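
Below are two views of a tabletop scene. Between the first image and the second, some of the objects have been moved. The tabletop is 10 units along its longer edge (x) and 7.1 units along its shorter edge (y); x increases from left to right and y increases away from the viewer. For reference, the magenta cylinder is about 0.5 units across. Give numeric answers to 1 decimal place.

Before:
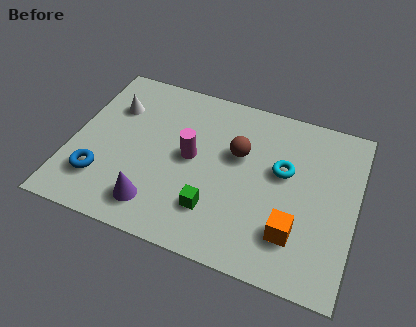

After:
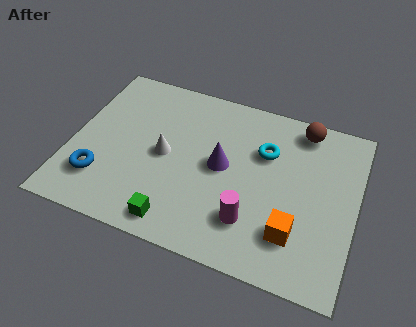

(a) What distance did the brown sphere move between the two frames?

2.8

From (5.8, 4.4) to (7.9, 6.2), the brown sphere covered √(2.1² + 1.8²) ≈ 2.8 units.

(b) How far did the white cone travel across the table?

2.5

From (1.3, 5.0) to (3.3, 3.5), the white cone covered √(2.0² + 1.5²) ≈ 2.5 units.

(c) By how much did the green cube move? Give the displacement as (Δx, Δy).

(-1.2, -0.9)

The green cube was at about (5.2, 1.8) and moved to about (4.0, 0.9).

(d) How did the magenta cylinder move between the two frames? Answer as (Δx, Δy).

(2.3, -1.9)

The magenta cylinder started near (4.2, 3.7) and ended near (6.5, 1.8).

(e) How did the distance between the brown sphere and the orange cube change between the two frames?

+1.0

The distance was about 3.4 in the first image and 4.4 in the second, so they moved 1.0 units further apart.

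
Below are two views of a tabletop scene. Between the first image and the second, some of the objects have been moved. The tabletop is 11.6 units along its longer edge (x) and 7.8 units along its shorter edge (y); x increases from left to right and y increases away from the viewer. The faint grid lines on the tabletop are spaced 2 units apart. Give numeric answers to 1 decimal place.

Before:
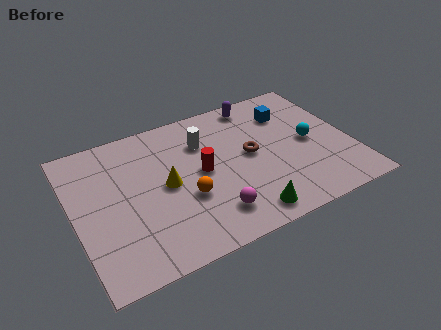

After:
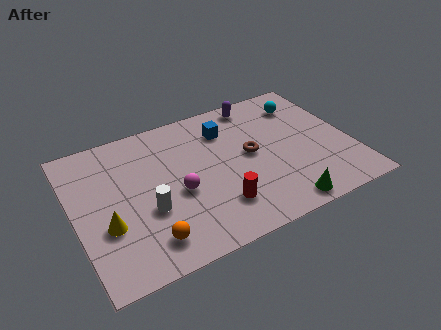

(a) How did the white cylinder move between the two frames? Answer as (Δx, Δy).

(-2.7, -2.7)

From the two frames, the white cylinder sits at roughly (5.6, 5.6) before and (2.9, 2.9) after.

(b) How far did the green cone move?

1.5

The green cone moved from about (6.7, 1.0) to (8.2, 0.8), a distance of √(1.5² + 0.2²) ≈ 1.5.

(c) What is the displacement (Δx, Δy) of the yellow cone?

(-2.6, -1.1)

The yellow cone started near (3.8, 3.9) and ended near (1.2, 2.8).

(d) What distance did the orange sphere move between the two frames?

2.3

The orange sphere moved from about (4.5, 2.9) to (2.7, 1.4), a distance of √(1.8² + 1.5²) ≈ 2.3.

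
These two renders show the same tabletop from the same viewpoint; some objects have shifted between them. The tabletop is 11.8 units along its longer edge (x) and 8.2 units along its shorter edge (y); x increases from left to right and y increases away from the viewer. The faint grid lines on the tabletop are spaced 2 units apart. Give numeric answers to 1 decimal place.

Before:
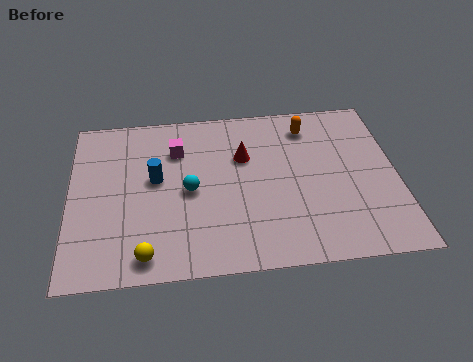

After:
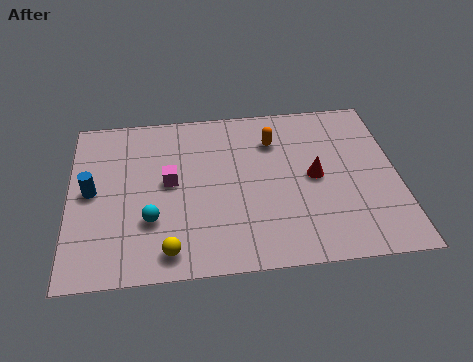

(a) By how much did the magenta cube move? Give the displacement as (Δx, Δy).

(-0.3, -1.6)

From the two frames, the magenta cube sits at roughly (3.9, 6.0) before and (3.6, 4.4) after.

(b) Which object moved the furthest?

the red cone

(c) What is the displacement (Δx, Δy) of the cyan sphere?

(-1.4, -1.3)

The cyan sphere started near (4.3, 3.9) and ended near (2.9, 2.6).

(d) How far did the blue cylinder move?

2.3

From (3.1, 4.6) to (0.8, 4.2), the blue cylinder covered √(2.3² + 0.4²) ≈ 2.3 units.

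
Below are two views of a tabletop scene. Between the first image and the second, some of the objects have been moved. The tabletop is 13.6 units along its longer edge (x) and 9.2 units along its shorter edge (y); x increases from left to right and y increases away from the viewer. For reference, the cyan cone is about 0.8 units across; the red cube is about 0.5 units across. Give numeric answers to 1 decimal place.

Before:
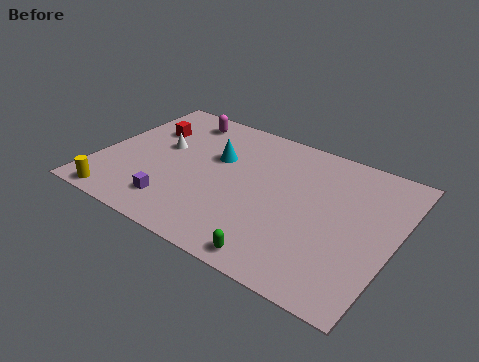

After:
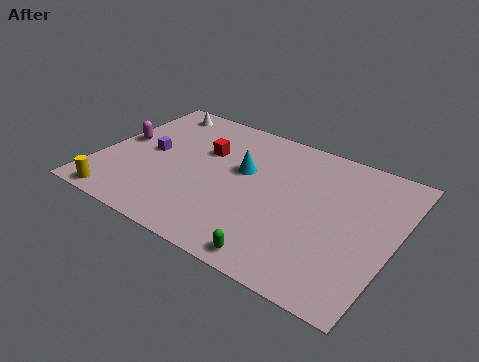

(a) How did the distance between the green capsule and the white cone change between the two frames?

+2.4

The distance was about 7.7 in the first image and 10.1 in the second, so they moved 2.4 units further apart.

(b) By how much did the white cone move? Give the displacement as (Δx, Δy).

(-0.9, 2.7)

The white cone was at about (2.7, 5.3) and moved to about (1.8, 8.0).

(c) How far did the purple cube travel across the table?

3.4

From (4.0, 1.8) to (2.2, 4.7), the purple cube covered √(1.8² + 2.9²) ≈ 3.4 units.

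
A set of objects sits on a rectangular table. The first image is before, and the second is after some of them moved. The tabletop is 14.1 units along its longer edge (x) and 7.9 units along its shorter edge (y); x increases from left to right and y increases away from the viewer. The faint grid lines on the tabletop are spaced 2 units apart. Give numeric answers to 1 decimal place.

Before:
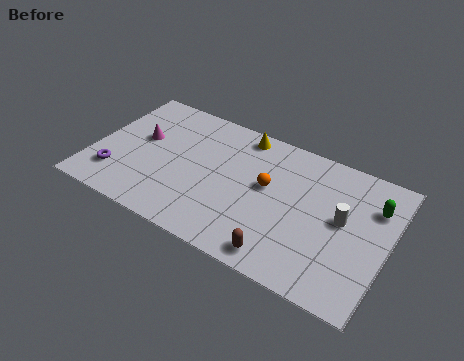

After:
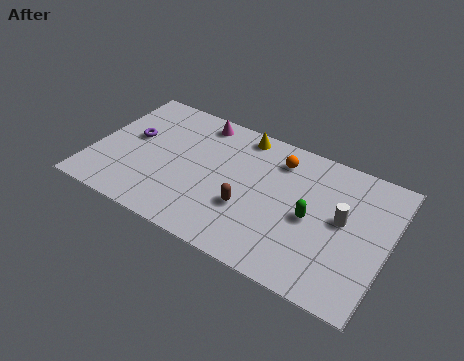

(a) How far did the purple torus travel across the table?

2.6

From (1.3, 1.9) to (1.7, 4.5), the purple torus covered √(0.4² + 2.6²) ≈ 2.6 units.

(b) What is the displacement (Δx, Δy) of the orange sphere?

(0.3, 1.8)

The orange sphere started near (8.3, 4.5) and ended near (8.6, 6.3).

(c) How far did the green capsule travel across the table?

3.4

The green capsule was near (13.2, 5.7) before and (10.5, 3.7) after, so it travelled √(2.7² + 2.0²) ≈ 3.4 units.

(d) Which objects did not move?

the white cylinder and the yellow cone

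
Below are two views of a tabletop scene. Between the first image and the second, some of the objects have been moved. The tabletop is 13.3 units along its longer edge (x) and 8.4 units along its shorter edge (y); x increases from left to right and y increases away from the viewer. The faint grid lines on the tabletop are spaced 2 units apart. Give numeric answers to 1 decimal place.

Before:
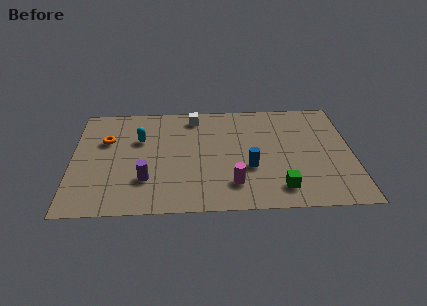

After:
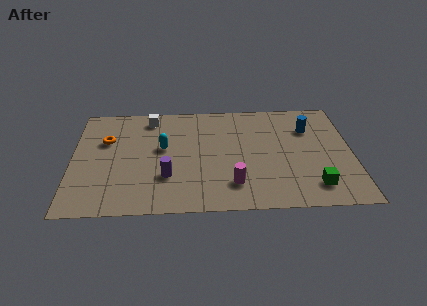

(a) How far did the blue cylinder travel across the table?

4.1

The blue cylinder moved from about (8.4, 3.1) to (11.3, 6.0), a distance of √(2.9² + 2.9²) ≈ 4.1.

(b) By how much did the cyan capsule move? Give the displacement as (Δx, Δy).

(1.1, -0.7)

The cyan capsule was at about (3.2, 5.5) and moved to about (4.3, 4.8).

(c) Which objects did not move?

the orange torus and the magenta cylinder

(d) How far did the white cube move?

2.1

The white cube was near (5.8, 7.2) before and (3.7, 7.2) after, so it travelled √(2.1² + 0.0²) ≈ 2.1 units.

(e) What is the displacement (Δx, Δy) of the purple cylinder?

(1.0, 0.2)

The purple cylinder was at about (3.5, 2.4) and moved to about (4.5, 2.6).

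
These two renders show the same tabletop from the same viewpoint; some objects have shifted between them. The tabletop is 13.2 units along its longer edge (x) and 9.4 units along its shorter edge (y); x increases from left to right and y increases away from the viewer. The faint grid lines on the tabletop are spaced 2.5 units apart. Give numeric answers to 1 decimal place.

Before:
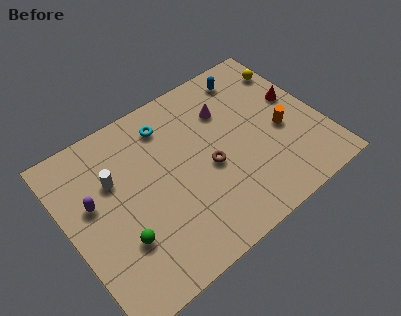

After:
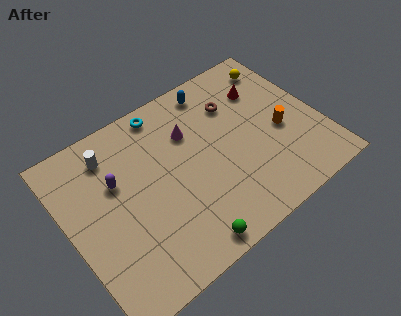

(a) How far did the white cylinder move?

1.4

From (2.6, 6.2) to (2.7, 7.6), the white cylinder covered √(0.1² + 1.4²) ≈ 1.4 units.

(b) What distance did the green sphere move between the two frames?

3.5

The green sphere moved from about (2.3, 2.9) to (5.2, 0.9), a distance of √(2.9² + 2.0²) ≈ 3.5.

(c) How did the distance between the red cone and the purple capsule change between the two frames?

-2.7

The distance was about 10.8 in the first image and 8.1 in the second, so they moved 2.7 units closer together.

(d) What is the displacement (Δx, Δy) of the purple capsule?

(1.3, 0.4)

The purple capsule was at about (1.4, 5.6) and moved to about (2.7, 6.0).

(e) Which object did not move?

the orange cylinder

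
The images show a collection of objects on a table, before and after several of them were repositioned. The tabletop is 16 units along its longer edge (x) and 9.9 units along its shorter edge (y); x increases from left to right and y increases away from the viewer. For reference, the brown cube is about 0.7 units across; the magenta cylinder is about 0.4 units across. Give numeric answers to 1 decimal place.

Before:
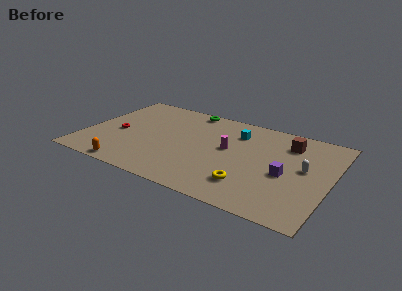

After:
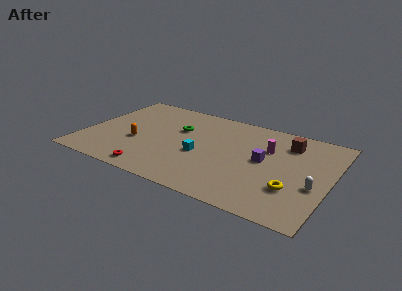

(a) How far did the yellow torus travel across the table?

2.8

From (11.1, 2.3) to (13.8, 3.0), the yellow torus covered √(2.7² + 0.7²) ≈ 2.8 units.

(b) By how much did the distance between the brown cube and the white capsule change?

+1.8

Before: roughly 2.6 units apart; after: 4.4. That's 1.8 units further apart.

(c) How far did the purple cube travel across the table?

1.7

From (13.2, 4.3) to (11.7, 5.2), the purple cube covered √(1.5² + 0.9²) ≈ 1.7 units.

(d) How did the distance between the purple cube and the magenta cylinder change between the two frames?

-2.7

They were about 4.1 units apart before and 1.4 after — 2.7 units closer together.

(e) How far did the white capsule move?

1.8

From (14.3, 5.4) to (15.1, 3.8), the white capsule covered √(0.8² + 1.6²) ≈ 1.8 units.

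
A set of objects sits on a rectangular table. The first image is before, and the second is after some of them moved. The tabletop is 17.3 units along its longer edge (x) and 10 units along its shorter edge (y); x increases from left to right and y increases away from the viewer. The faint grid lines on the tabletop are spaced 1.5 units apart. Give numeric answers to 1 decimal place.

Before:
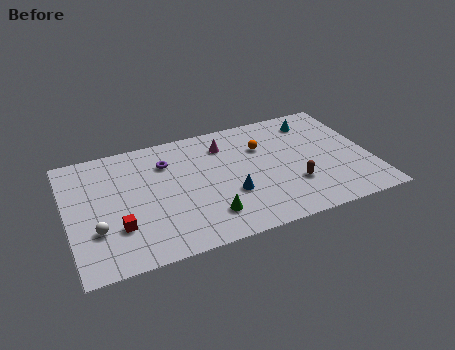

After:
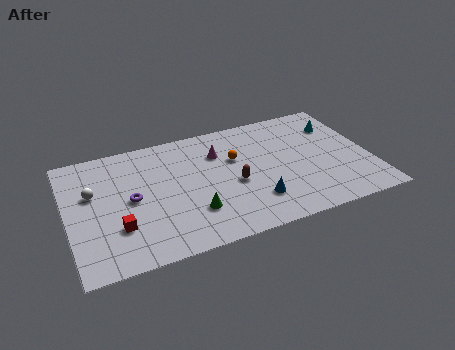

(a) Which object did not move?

the red cube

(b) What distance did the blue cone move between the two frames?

1.6

The blue cone was near (9.1, 3.5) before and (10.4, 2.5) after, so it travelled √(1.3² + 1.0²) ≈ 1.6 units.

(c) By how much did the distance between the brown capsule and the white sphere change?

-3.1

They were about 11.2 units apart before and 8.1 after — 3.1 units closer together.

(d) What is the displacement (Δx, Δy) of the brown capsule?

(-3.3, 1.2)

The brown capsule was at about (12.7, 3.1) and moved to about (9.4, 4.3).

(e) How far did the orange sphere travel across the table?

1.7

From (11.3, 6.9) to (9.7, 6.4), the orange sphere covered √(1.6² + 0.5²) ≈ 1.7 units.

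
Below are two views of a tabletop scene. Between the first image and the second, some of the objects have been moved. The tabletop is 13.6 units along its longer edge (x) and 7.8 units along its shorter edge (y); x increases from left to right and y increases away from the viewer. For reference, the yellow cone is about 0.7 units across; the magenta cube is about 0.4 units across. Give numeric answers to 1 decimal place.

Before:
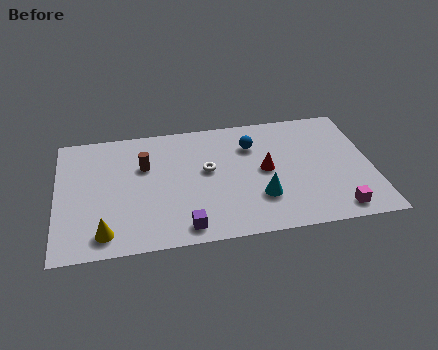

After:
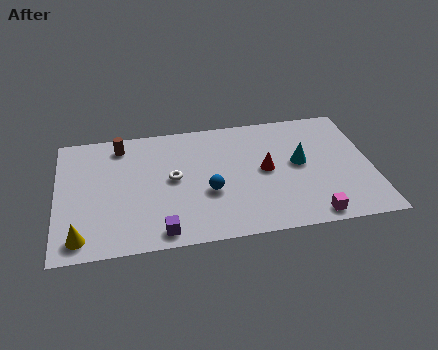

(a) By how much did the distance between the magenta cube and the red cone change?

-0.5

Before: roughly 4.2 units apart; after: 3.7. That's 0.5 units closer together.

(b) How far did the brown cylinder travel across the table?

1.8

The brown cylinder moved from about (3.8, 5.1) to (2.8, 6.6), a distance of √(1.0² + 1.5²) ≈ 1.8.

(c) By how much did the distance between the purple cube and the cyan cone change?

+3.4

The distance was about 3.5 in the first image and 6.9 in the second, so they moved 3.4 units further apart.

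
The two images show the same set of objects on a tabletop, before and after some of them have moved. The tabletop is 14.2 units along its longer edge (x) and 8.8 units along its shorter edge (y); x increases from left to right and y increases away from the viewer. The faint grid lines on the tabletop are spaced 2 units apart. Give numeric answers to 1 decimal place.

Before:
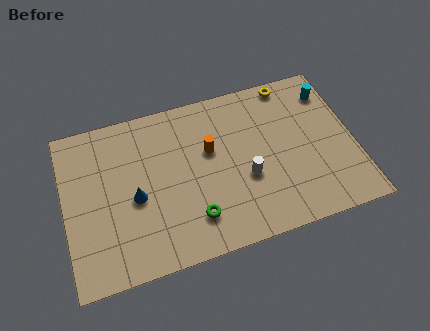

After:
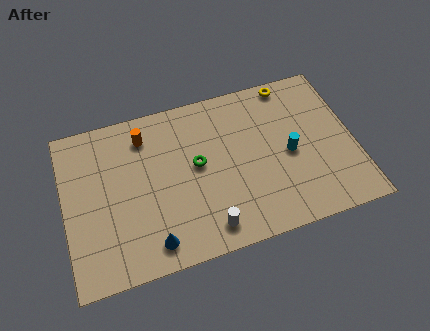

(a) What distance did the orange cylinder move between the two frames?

3.5

The orange cylinder was near (7.2, 5.4) before and (4.1, 7.1) after, so it travelled √(3.1² + 1.7²) ≈ 3.5 units.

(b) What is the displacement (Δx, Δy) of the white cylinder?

(-2.1, -2.1)

The white cylinder was at about (8.8, 3.4) and moved to about (6.7, 1.3).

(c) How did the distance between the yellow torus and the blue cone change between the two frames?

+1.0

They were about 9.0 units apart before and 10.0 after — 1.0 units further apart.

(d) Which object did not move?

the yellow torus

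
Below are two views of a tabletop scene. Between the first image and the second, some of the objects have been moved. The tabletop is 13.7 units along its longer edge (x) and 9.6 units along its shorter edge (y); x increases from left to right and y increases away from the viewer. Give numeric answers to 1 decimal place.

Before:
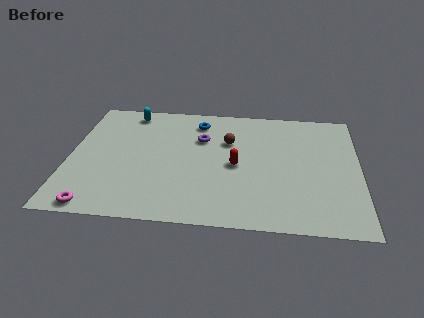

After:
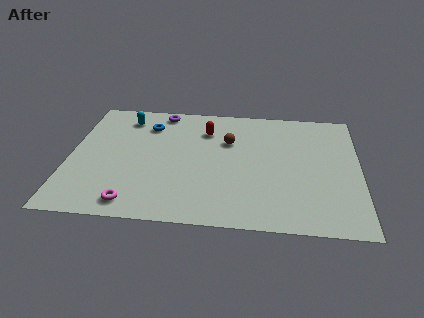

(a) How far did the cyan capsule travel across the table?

0.5

From (2.7, 8.4) to (2.5, 7.9), the cyan capsule covered √(0.2² + 0.5²) ≈ 0.5 units.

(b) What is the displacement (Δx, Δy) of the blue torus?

(-2.4, -0.5)

From the two frames, the blue torus sits at roughly (6.0, 7.9) before and (3.6, 7.4) after.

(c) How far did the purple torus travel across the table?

2.9

The purple torus was near (6.2, 6.5) before and (4.2, 8.6) after, so it travelled √(2.0² + 2.1²) ≈ 2.9 units.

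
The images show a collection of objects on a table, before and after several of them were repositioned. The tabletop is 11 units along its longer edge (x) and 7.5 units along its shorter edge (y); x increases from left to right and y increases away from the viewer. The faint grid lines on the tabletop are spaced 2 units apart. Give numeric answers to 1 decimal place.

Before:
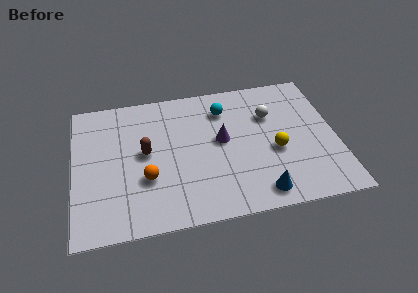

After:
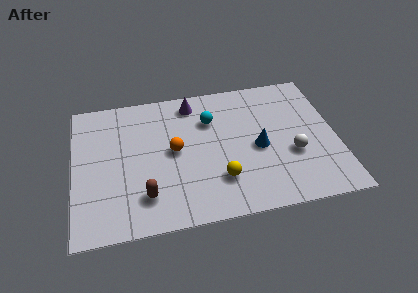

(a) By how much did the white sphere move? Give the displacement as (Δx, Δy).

(0.8, -2.3)

The white sphere was at about (8.3, 5.1) and moved to about (9.1, 2.8).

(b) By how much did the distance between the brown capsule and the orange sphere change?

+1.2

Before: roughly 1.4 units apart; after: 2.6. That's 1.2 units further apart.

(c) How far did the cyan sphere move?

0.8

From (6.4, 5.8) to (5.8, 5.3), the cyan sphere covered √(0.6² + 0.5²) ≈ 0.8 units.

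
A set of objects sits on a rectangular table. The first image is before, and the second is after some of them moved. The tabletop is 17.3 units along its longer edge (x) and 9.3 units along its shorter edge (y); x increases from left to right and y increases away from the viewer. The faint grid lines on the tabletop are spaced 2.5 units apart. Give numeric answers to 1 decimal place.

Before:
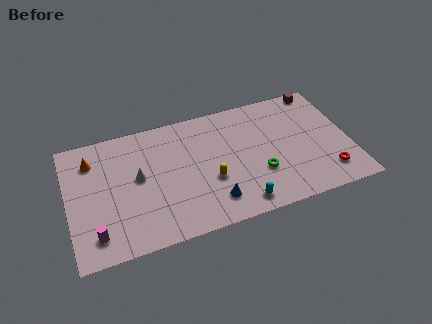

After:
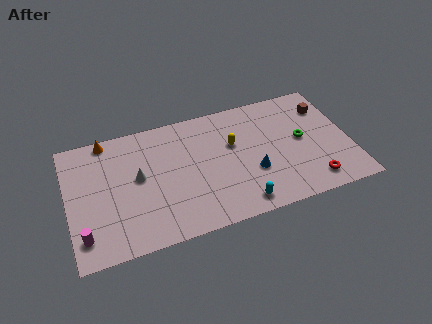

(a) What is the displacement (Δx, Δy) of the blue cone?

(2.6, 1.4)

From the two frames, the blue cone sits at roughly (8.6, 1.9) before and (11.2, 3.3) after.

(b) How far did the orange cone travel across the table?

1.6

The orange cone was near (1.6, 7.2) before and (2.6, 8.5) after, so it travelled √(1.0² + 1.3²) ≈ 1.6 units.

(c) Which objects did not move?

the cyan capsule and the white cone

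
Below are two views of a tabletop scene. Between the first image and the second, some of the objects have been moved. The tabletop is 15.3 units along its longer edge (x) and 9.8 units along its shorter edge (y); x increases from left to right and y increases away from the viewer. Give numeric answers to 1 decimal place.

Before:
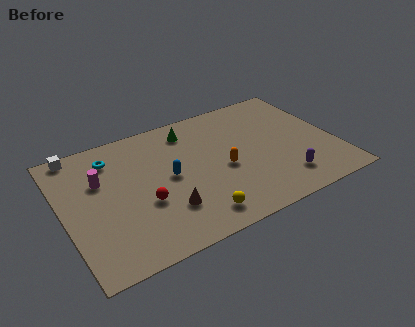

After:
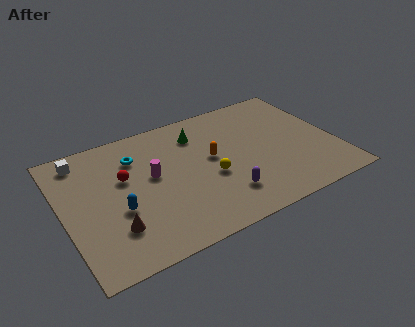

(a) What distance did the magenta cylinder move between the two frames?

2.9

From (2.2, 6.4) to (5.0, 5.5), the magenta cylinder covered √(2.8² + 0.9²) ≈ 2.9 units.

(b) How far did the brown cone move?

2.9

From (5.4, 2.7) to (2.5, 2.6), the brown cone covered √(2.9² + 0.1²) ≈ 2.9 units.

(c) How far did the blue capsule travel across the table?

3.2

The blue capsule moved from about (5.9, 5.0) to (2.9, 3.8), a distance of √(3.0² + 1.2²) ≈ 3.2.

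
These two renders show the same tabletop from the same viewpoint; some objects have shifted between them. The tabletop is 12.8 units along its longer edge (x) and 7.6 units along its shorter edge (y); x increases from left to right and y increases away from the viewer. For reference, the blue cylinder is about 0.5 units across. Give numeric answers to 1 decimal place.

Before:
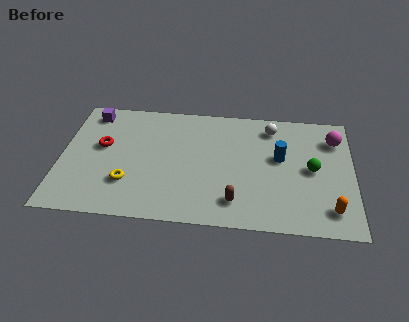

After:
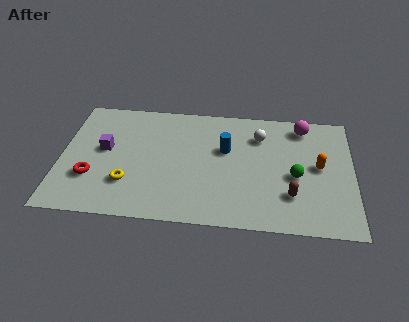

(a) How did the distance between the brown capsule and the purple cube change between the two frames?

+0.3

The distance was about 8.2 in the first image and 8.5 in the second, so they moved 0.3 units further apart.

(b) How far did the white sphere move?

0.8

The white sphere moved from about (9.2, 6.3) to (8.7, 5.7), a distance of √(0.5² + 0.6²) ≈ 0.8.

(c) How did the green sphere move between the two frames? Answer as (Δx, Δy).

(-0.7, -0.5)

From the two frames, the green sphere sits at roughly (11.0, 3.8) before and (10.3, 3.3) after.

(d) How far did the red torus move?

2.0

The red torus moved from about (1.8, 4.4) to (1.4, 2.4), a distance of √(0.4² + 2.0²) ≈ 2.0.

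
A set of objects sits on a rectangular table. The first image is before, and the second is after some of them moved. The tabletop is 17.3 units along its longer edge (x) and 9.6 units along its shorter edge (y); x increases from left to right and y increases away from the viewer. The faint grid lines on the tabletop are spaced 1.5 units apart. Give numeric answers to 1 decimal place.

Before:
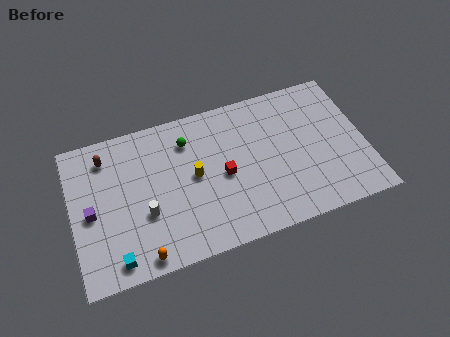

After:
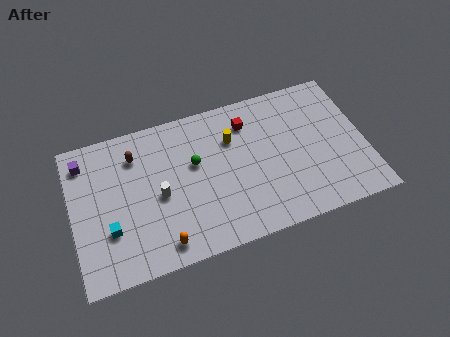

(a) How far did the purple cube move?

3.4

The purple cube was near (1.1, 4.5) before and (0.9, 7.9) after, so it travelled √(0.2² + 3.4²) ≈ 3.4 units.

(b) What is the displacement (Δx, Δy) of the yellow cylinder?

(2.4, 1.7)

From the two frames, the yellow cylinder sits at roughly (7.2, 5.0) before and (9.6, 6.7) after.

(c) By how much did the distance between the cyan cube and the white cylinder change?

+0.3

They were about 3.0 units apart before and 3.3 after — 0.3 units further apart.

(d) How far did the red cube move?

3.4

The red cube moved from about (8.9, 4.5) to (10.6, 7.5), a distance of √(1.7² + 3.0²) ≈ 3.4.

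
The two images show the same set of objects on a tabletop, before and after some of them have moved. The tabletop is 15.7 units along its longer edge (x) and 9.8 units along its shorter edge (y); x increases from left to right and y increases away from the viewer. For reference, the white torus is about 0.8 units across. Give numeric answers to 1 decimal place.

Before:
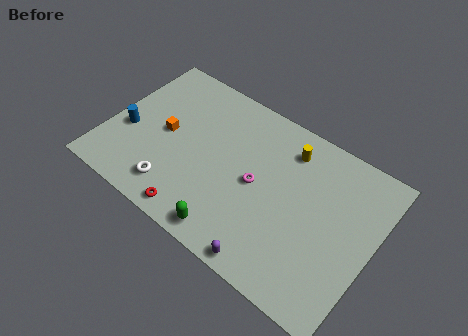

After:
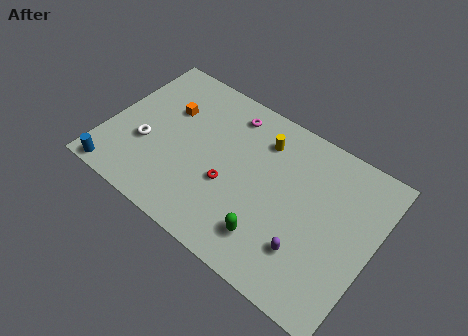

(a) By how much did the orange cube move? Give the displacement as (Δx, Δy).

(-0.1, 1.6)

The orange cube was at about (3.3, 4.9) and moved to about (3.2, 6.5).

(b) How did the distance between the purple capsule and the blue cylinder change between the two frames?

+1.4

Before: roughly 9.8 units apart; after: 11.2. That's 1.4 units further apart.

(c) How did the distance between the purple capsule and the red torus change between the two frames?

+0.5

The distance was about 4.5 in the first image and 5.0 in the second, so they moved 0.5 units further apart.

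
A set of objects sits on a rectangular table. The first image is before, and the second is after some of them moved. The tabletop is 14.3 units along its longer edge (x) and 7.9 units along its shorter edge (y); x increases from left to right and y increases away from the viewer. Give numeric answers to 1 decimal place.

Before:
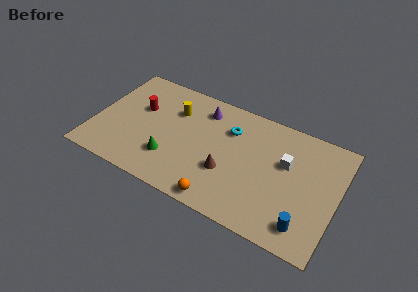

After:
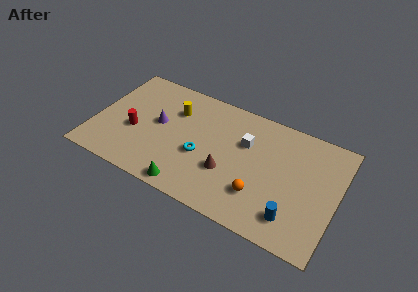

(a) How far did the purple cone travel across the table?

3.2

The purple cone was near (6.1, 6.4) before and (3.7, 4.3) after, so it travelled √(2.4² + 2.1²) ≈ 3.2 units.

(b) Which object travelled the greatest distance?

the purple cone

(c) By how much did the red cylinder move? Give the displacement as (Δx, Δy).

(-0.1, -1.7)

The red cylinder was at about (2.5, 4.9) and moved to about (2.4, 3.2).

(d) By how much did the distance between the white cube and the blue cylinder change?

+1.0

The distance was about 3.8 in the first image and 4.8 in the second, so they moved 1.0 units further apart.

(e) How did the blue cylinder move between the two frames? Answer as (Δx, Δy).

(-0.7, 0.2)

From the two frames, the blue cylinder sits at roughly (12.7, 1.4) before and (12.0, 1.6) after.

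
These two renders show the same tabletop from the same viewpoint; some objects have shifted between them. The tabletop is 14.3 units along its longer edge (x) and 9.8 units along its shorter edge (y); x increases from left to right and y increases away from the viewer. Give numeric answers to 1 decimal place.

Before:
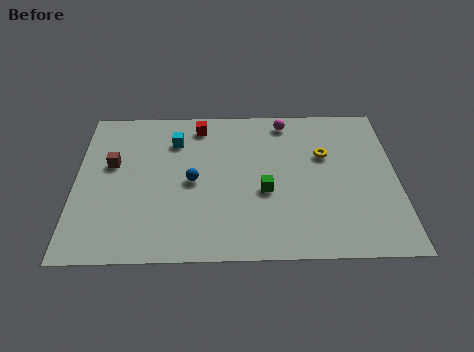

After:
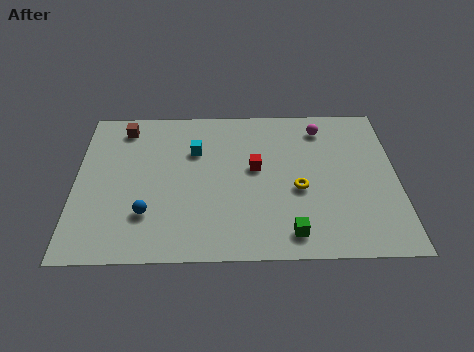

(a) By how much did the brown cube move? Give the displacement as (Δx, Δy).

(0.5, 2.4)

The brown cube was at about (1.6, 5.9) and moved to about (2.1, 8.3).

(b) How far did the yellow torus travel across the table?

2.5

The yellow torus moved from about (11.1, 6.3) to (9.9, 4.1), a distance of √(1.2² + 2.2²) ≈ 2.5.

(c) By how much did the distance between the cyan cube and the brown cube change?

+0.4

The distance was about 3.2 in the first image and 3.6 in the second, so they moved 0.4 units further apart.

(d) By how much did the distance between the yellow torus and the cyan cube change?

-1.5

They were about 6.8 units apart before and 5.3 after — 1.5 units closer together.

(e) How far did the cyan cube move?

1.1

From (4.4, 7.4) to (5.3, 6.7), the cyan cube covered √(0.9² + 0.7²) ≈ 1.1 units.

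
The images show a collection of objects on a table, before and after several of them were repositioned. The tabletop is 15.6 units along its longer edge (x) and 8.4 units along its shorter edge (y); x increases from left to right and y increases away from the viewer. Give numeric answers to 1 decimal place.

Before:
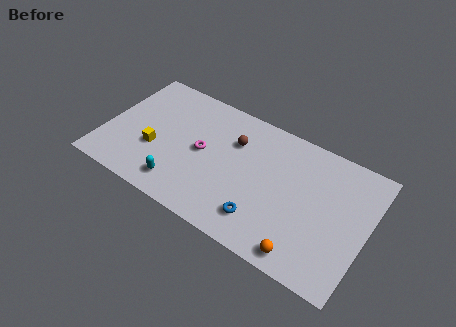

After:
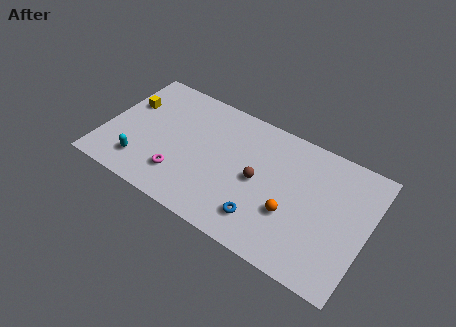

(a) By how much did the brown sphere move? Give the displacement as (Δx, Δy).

(1.7, -1.8)

From the two frames, the brown sphere sits at roughly (7.5, 5.9) before and (9.2, 4.1) after.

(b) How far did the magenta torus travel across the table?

2.4

From (5.8, 4.3) to (4.8, 2.1), the magenta torus covered √(1.0² + 2.2²) ≈ 2.4 units.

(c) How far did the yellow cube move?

3.1

From (3.1, 3.1) to (1.1, 5.5), the yellow cube covered √(2.0² + 2.4²) ≈ 3.1 units.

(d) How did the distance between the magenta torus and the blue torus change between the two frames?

+0.3

They were about 4.7 units apart before and 5.0 after — 0.3 units further apart.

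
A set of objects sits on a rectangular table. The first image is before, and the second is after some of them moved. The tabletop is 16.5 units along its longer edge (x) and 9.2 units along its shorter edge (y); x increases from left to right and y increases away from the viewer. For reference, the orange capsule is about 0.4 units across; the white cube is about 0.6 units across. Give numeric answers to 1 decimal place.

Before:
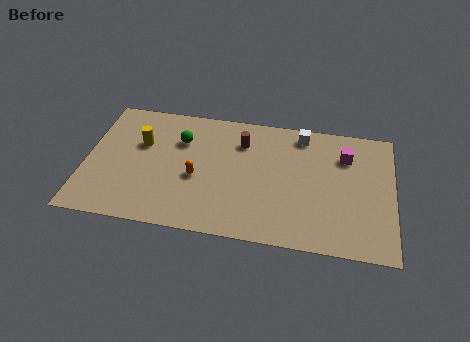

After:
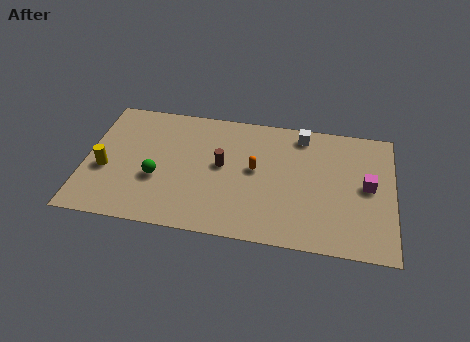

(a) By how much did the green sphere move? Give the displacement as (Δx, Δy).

(-1.1, -3.0)

The green sphere was at about (5.0, 6.5) and moved to about (3.9, 3.5).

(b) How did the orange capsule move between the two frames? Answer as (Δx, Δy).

(3.1, 1.1)

The orange capsule was at about (6.0, 3.9) and moved to about (9.1, 5.0).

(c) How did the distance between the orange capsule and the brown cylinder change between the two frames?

-2.0

Before: roughly 3.8 units apart; after: 1.8. That's 2.0 units closer together.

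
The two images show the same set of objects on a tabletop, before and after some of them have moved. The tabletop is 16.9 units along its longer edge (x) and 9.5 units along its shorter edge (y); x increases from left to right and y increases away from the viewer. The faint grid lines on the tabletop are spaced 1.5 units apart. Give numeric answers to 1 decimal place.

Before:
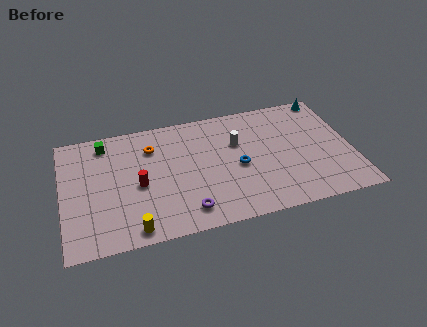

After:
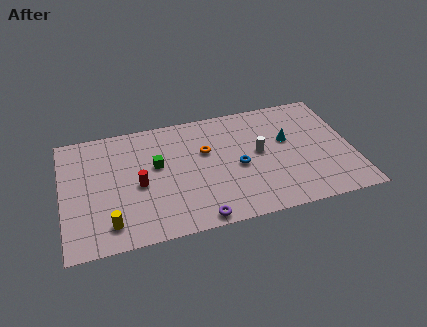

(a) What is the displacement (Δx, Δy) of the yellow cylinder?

(-1.3, 0.7)

The yellow cylinder started near (3.9, 1.0) and ended near (2.6, 1.7).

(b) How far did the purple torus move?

1.0

From (7.0, 1.6) to (7.6, 0.8), the purple torus covered √(0.6² + 0.8²) ≈ 1.0 units.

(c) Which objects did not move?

the blue torus and the red cylinder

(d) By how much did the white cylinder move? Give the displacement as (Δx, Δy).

(1.2, -1.1)

The white cylinder was at about (10.3, 6.2) and moved to about (11.5, 5.1).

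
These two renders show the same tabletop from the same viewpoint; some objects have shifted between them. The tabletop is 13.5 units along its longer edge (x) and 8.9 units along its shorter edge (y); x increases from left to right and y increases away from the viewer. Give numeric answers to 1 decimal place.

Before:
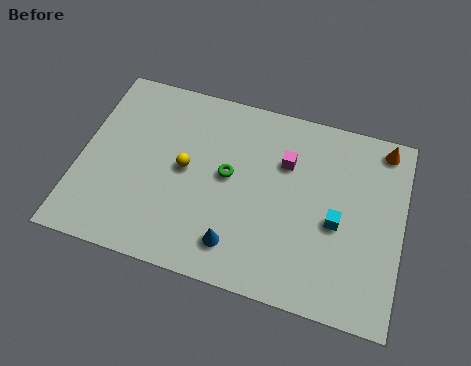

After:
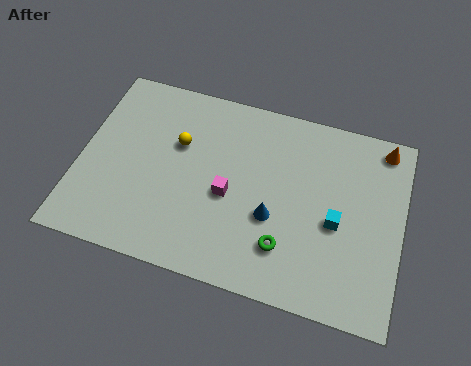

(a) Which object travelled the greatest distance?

the green torus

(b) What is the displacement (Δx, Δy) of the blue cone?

(1.4, 1.7)

From the two frames, the blue cone sits at roughly (6.8, 1.7) before and (8.2, 3.4) after.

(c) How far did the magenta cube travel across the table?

3.1

The magenta cube moved from about (8.5, 6.1) to (6.3, 3.9), a distance of √(2.2² + 2.2²) ≈ 3.1.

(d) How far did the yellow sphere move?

1.2

The yellow sphere moved from about (4.4, 4.6) to (4.0, 5.7), a distance of √(0.4² + 1.1²) ≈ 1.2.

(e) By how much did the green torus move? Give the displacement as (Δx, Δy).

(2.6, -2.6)

The green torus was at about (6.2, 4.8) and moved to about (8.8, 2.2).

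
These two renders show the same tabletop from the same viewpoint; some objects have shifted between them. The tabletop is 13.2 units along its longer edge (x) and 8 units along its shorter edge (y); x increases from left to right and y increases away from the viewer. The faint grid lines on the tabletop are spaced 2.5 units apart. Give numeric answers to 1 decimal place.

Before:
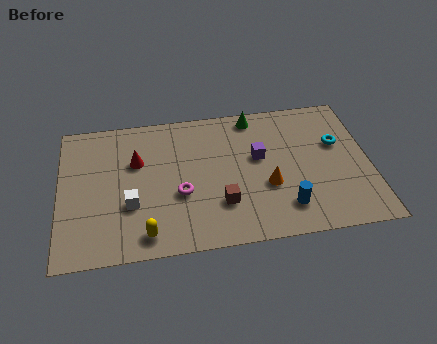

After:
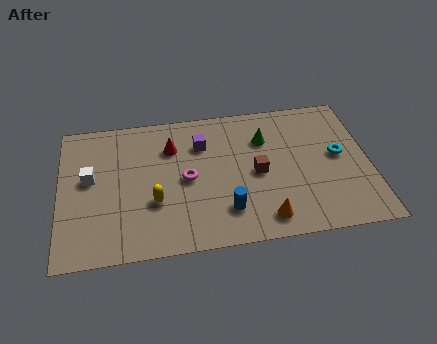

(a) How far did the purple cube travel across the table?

2.6

The purple cube was near (8.5, 4.7) before and (6.1, 5.8) after, so it travelled √(2.4² + 1.1²) ≈ 2.6 units.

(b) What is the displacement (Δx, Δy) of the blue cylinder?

(-2.5, 0.2)

The blue cylinder was at about (9.5, 1.7) and moved to about (7.0, 1.9).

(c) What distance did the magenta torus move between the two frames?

0.9

The magenta torus moved from about (5.1, 3.1) to (5.4, 3.9), a distance of √(0.3² + 0.8²) ≈ 0.9.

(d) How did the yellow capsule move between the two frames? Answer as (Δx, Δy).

(0.4, 1.7)

The yellow capsule started near (3.6, 1.1) and ended near (4.0, 2.8).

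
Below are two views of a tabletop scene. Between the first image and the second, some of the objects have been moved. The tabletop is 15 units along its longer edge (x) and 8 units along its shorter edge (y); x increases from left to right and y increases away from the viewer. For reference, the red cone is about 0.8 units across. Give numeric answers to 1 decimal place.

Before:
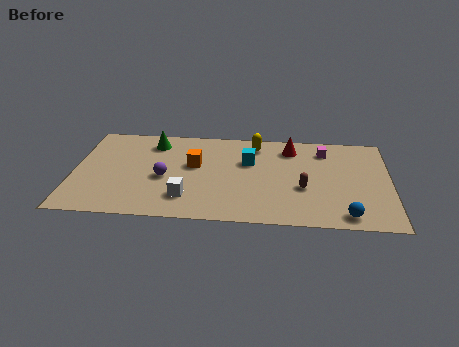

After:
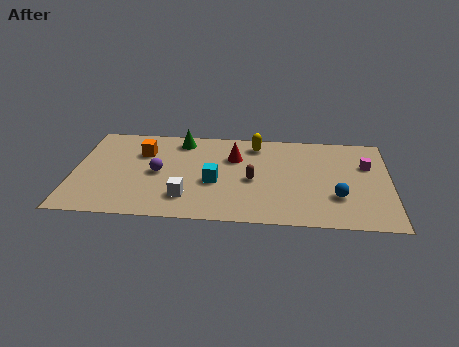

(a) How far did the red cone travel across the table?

2.9

The red cone moved from about (10.3, 6.5) to (7.6, 5.5), a distance of √(2.7² + 1.0²) ≈ 2.9.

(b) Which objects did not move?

the yellow capsule and the white cube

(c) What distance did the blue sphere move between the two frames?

1.6

From (12.9, 1.0) to (12.5, 2.5), the blue sphere covered √(0.4² + 1.5²) ≈ 1.6 units.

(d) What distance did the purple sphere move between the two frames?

0.5

The purple sphere was near (4.3, 3.5) before and (4.0, 3.9) after, so it travelled √(0.3² + 0.4²) ≈ 0.5 units.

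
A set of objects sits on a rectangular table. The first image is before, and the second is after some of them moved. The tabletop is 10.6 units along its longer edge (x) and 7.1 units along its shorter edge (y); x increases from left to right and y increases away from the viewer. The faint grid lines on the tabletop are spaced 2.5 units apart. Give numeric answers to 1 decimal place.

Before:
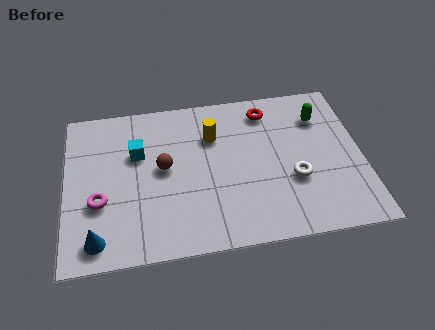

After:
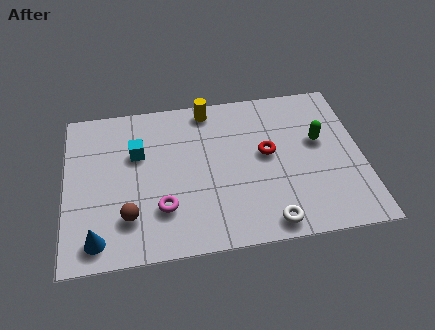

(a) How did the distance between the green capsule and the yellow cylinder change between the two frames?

+0.5

Before: roughly 3.9 units apart; after: 4.4. That's 0.5 units further apart.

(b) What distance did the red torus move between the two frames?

2.0

From (7.3, 5.9) to (7.2, 3.9), the red torus covered √(0.1² + 2.0²) ≈ 2.0 units.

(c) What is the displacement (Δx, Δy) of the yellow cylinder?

(-0.1, 1.3)

The yellow cylinder was at about (5.3, 5.0) and moved to about (5.2, 6.3).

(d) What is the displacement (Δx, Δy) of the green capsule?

(-0.1, -1.1)

From the two frames, the green capsule sits at roughly (9.2, 5.3) before and (9.1, 4.2) after.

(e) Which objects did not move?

the cyan cube and the blue cone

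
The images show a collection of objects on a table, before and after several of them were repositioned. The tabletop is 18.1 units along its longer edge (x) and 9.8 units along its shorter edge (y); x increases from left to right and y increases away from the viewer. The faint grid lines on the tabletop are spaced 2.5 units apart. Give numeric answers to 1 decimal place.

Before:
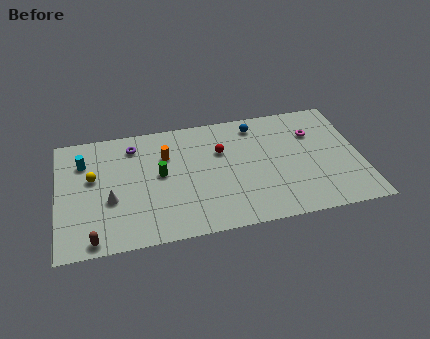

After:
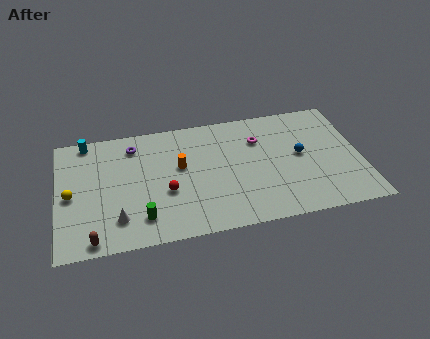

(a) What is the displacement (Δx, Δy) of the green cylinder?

(-1.2, -3.3)

From the two frames, the green cylinder sits at roughly (6.1, 5.3) before and (4.9, 2.0) after.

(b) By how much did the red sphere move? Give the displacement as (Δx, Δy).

(-3.4, -2.7)

From the two frames, the red sphere sits at roughly (9.8, 6.5) before and (6.4, 3.8) after.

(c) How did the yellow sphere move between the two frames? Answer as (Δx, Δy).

(-1.3, -1.2)

The yellow sphere started near (2.1, 5.8) and ended near (0.8, 4.6).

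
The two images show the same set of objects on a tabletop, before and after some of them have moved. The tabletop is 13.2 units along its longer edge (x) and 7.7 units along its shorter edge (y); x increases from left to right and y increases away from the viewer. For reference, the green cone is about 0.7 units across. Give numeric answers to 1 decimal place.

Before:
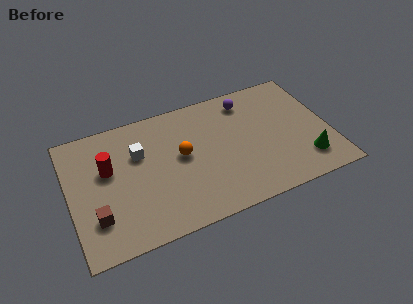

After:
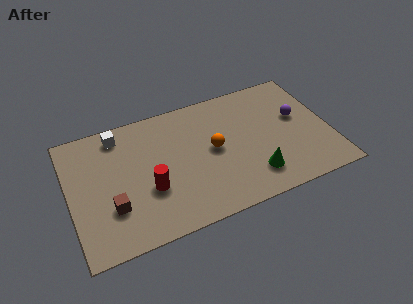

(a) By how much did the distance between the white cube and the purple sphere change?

+3.4

Before: roughly 5.8 units apart; after: 9.2. That's 3.4 units further apart.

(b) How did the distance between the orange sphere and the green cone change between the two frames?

-3.7

They were about 6.6 units apart before and 2.9 after — 3.7 units closer together.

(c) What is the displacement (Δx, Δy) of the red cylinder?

(1.9, -1.9)

The red cylinder was at about (2.0, 4.7) and moved to about (3.9, 2.8).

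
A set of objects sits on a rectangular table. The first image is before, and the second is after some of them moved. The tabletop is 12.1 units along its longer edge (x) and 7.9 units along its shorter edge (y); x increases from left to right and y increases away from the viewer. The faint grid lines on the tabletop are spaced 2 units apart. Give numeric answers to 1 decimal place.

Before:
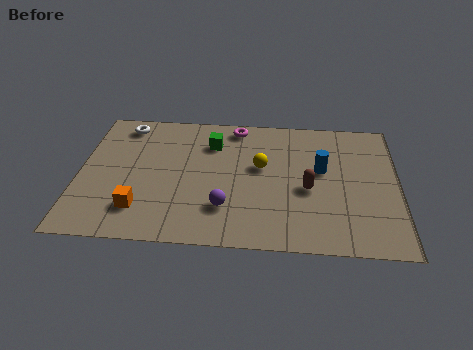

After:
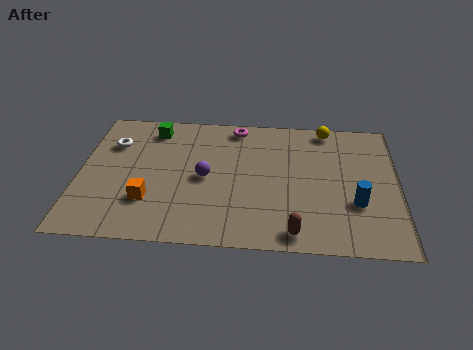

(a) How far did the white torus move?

1.3

The white torus was near (1.6, 6.8) before and (1.2, 5.6) after, so it travelled √(0.4² + 1.2²) ≈ 1.3 units.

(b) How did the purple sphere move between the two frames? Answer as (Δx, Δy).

(-0.8, 1.7)

The purple sphere was at about (5.6, 2.1) and moved to about (4.8, 3.8).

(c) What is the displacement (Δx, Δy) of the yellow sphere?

(2.5, 2.5)

The yellow sphere started near (6.9, 4.6) and ended near (9.4, 7.1).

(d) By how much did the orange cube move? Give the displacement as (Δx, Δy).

(0.3, 0.5)

From the two frames, the orange cube sits at roughly (2.4, 1.8) before and (2.7, 2.3) after.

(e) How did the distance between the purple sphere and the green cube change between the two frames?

-0.3

The distance was about 3.8 in the first image and 3.5 in the second, so they moved 0.3 units closer together.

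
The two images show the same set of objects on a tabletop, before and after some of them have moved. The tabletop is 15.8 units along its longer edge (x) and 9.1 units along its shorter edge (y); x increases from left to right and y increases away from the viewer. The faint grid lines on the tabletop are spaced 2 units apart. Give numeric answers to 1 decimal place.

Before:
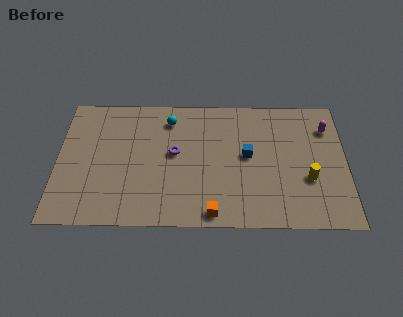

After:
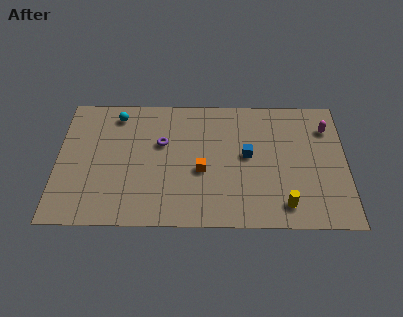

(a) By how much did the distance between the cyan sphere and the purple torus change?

+0.8

Before: roughly 2.4 units apart; after: 3.2. That's 0.8 units further apart.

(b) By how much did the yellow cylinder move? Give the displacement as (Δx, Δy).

(-1.3, -1.8)

The yellow cylinder was at about (13.7, 3.3) and moved to about (12.4, 1.5).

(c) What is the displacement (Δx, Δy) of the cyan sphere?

(-2.9, 0.3)

The cyan sphere started near (6.1, 7.4) and ended near (3.2, 7.7).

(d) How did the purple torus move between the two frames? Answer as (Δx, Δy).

(-0.7, 0.7)

The purple torus started near (6.4, 5.0) and ended near (5.7, 5.7).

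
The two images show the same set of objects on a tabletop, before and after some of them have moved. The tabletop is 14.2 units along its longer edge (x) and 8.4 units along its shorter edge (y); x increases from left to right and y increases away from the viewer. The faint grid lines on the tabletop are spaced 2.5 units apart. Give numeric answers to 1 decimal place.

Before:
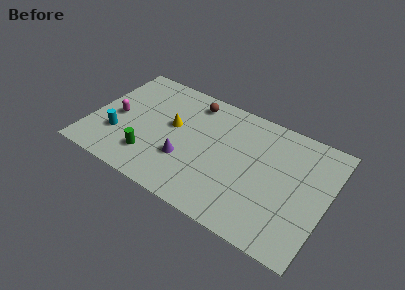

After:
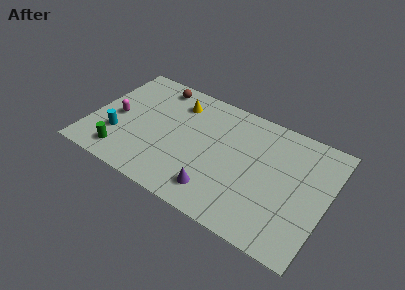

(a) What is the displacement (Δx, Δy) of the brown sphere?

(-2.3, 0.2)

The brown sphere was at about (5.7, 7.1) and moved to about (3.4, 7.3).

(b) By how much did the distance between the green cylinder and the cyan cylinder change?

-0.9

The distance was about 2.2 in the first image and 1.3 in the second, so they moved 0.9 units closer together.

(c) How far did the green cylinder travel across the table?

1.7

The green cylinder was near (3.9, 2.0) before and (2.3, 1.4) after, so it travelled √(1.6² + 0.6²) ≈ 1.7 units.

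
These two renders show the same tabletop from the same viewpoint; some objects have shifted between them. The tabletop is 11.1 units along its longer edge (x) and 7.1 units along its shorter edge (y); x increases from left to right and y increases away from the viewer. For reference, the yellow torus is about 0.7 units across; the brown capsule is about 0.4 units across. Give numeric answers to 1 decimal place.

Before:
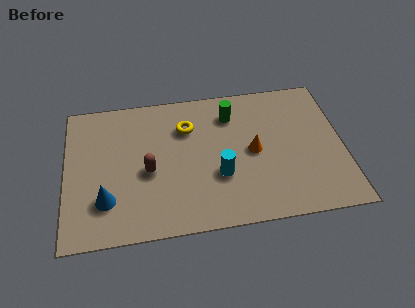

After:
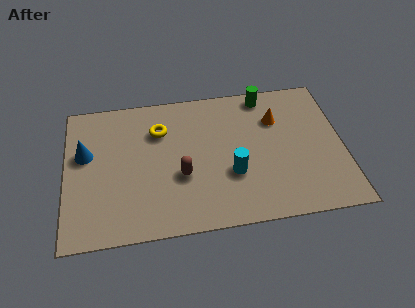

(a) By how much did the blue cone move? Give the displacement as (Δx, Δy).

(-0.8, 2.4)

The blue cone started near (1.6, 1.9) and ended near (0.8, 4.3).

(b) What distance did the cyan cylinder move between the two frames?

0.5

The cyan cylinder was near (6.1, 2.5) before and (6.6, 2.5) after, so it travelled √(0.5² + 0.0²) ≈ 0.5 units.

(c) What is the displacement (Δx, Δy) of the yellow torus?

(-1.1, 0.0)

The yellow torus started near (4.9, 5.1) and ended near (3.8, 5.1).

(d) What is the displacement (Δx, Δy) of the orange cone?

(1.0, 1.5)

From the two frames, the orange cone sits at roughly (7.5, 3.5) before and (8.5, 5.0) after.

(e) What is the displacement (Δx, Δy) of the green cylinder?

(1.4, 0.8)

From the two frames, the green cylinder sits at roughly (6.7, 5.5) before and (8.1, 6.3) after.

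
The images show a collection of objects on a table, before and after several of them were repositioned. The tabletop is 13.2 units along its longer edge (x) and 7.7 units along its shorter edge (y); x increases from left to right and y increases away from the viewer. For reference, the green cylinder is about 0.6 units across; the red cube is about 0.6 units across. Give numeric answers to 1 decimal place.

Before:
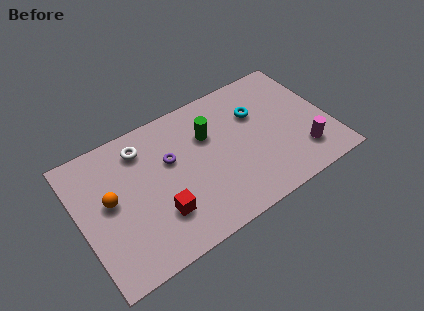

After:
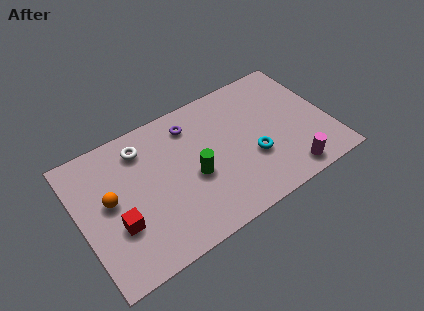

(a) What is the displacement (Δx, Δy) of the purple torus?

(1.3, 1.4)

The purple torus started near (4.9, 4.8) and ended near (6.2, 6.2).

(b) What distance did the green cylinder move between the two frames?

2.2

The green cylinder was near (7.0, 5.2) before and (5.9, 3.3) after, so it travelled √(1.1² + 1.9²) ≈ 2.2 units.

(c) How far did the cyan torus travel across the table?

2.5

The cyan torus moved from about (9.6, 5.2) to (9.0, 2.8), a distance of √(0.6² + 2.4²) ≈ 2.5.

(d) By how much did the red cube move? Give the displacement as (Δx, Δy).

(-2.1, 0.5)

The red cube started near (3.9, 2.2) and ended near (1.8, 2.7).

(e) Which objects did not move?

the orange sphere and the white torus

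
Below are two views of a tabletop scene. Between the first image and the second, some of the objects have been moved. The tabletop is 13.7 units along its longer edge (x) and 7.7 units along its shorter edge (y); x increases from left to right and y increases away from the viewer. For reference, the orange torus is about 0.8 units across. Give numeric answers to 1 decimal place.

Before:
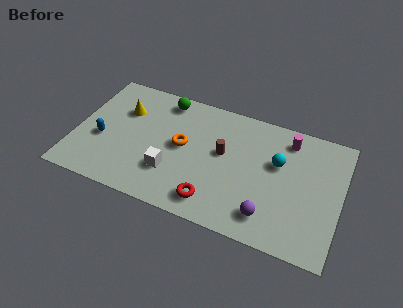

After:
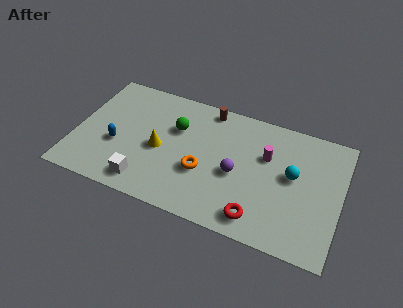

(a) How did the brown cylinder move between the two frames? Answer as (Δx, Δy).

(-1.0, 2.5)

The brown cylinder was at about (7.6, 4.4) and moved to about (6.6, 6.9).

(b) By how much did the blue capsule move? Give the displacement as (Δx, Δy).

(0.8, -0.1)

The blue capsule was at about (1.4, 3.1) and moved to about (2.2, 3.0).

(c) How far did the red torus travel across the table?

2.3

From (7.4, 1.3) to (9.7, 1.2), the red torus covered √(2.3² + 0.1²) ≈ 2.3 units.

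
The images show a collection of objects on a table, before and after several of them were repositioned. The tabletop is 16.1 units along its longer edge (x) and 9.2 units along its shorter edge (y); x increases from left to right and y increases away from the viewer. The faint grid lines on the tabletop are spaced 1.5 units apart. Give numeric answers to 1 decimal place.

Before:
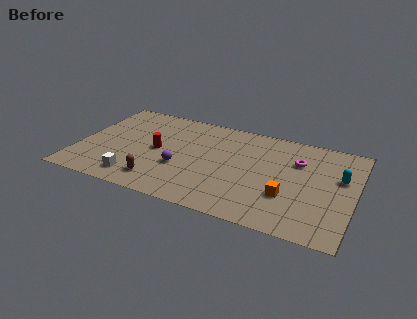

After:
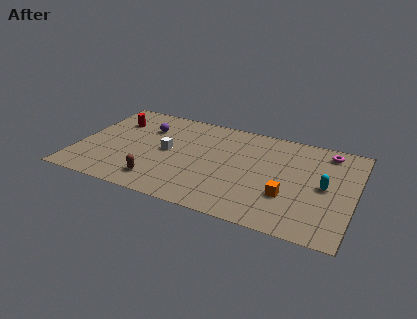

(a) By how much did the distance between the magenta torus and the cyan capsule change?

+0.7

Before: roughly 2.6 units apart; after: 3.3. That's 0.7 units further apart.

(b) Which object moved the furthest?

the purple sphere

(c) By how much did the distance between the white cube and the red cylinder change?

+0.7

Before: roughly 3.2 units apart; after: 3.9. That's 0.7 units further apart.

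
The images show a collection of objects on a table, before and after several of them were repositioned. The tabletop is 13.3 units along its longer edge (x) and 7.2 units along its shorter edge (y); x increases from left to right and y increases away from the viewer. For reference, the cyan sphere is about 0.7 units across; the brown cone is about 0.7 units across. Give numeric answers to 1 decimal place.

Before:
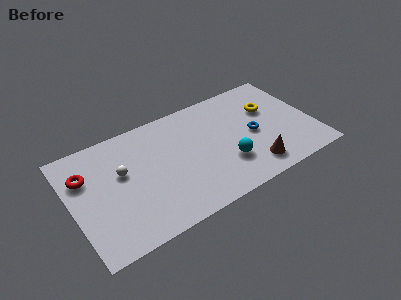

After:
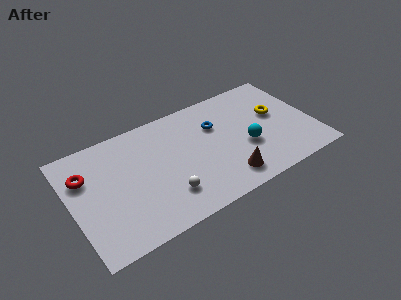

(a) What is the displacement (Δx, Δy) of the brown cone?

(-1.5, 0.0)

The brown cone started near (9.6, 1.3) and ended near (8.1, 1.3).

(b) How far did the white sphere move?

3.3

The white sphere moved from about (2.8, 4.3) to (4.9, 1.8), a distance of √(2.1² + 2.5²) ≈ 3.3.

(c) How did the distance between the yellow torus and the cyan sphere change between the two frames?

-1.4

Before: roughly 3.8 units apart; after: 2.4. That's 1.4 units closer together.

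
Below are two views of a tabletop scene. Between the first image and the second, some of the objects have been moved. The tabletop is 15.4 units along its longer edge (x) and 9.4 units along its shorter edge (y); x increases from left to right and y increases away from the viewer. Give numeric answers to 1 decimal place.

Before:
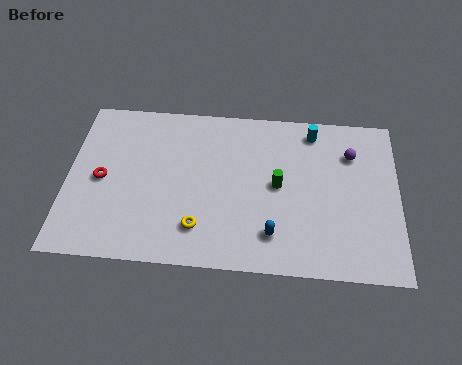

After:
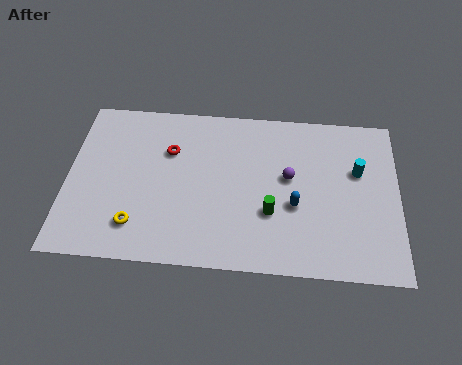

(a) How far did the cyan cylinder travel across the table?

3.0

From (11.4, 8.1) to (13.5, 5.9), the cyan cylinder covered √(2.1² + 2.2²) ≈ 3.0 units.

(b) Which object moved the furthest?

the red torus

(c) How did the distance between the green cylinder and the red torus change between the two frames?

-2.4

Before: roughly 8.2 units apart; after: 5.8. That's 2.4 units closer together.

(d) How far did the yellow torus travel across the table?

2.9

The yellow torus was near (6.2, 2.1) before and (3.3, 2.0) after, so it travelled √(2.9² + 0.1²) ≈ 2.9 units.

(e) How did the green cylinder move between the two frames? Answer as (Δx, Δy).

(-0.3, -1.6)

The green cylinder started near (9.8, 4.8) and ended near (9.5, 3.2).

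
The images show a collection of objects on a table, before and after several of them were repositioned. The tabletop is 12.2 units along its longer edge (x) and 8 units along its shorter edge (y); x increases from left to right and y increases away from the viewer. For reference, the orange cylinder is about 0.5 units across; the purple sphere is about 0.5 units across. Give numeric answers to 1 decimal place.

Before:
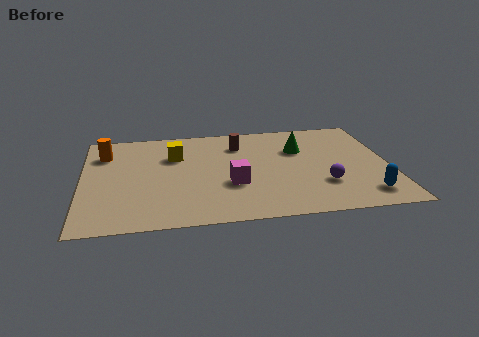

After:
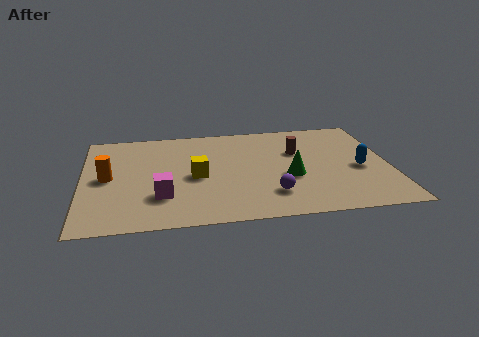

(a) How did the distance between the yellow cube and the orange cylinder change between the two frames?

+0.7

They were about 2.8 units apart before and 3.5 after — 0.7 units further apart.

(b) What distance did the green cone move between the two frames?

2.3

From (8.7, 5.4) to (8.2, 3.2), the green cone covered √(0.5² + 2.2²) ≈ 2.3 units.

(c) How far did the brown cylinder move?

2.5

From (6.3, 6.1) to (8.6, 5.2), the brown cylinder covered √(2.3² + 0.9²) ≈ 2.5 units.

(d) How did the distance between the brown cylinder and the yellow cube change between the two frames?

+1.7

They were about 2.7 units apart before and 4.4 after — 1.7 units further apart.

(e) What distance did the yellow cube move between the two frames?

2.0

The yellow cube moved from about (3.7, 5.5) to (4.5, 3.7), a distance of √(0.8² + 1.8²) ≈ 2.0.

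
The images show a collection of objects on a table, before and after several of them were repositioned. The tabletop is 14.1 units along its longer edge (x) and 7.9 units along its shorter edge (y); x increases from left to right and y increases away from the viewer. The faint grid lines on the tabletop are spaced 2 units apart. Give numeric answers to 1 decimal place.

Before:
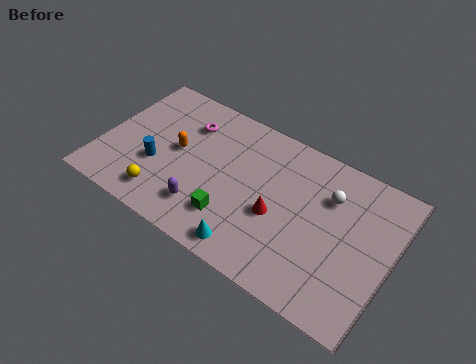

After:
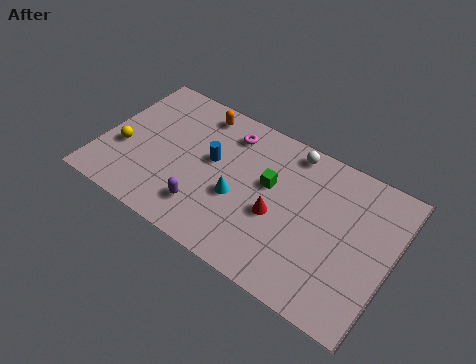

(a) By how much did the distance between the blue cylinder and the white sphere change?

-4.2

They were about 8.5 units apart before and 4.3 after — 4.2 units closer together.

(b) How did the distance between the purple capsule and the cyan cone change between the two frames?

-0.5

The distance was about 2.5 in the first image and 2.0 in the second, so they moved 0.5 units closer together.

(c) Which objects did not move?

the purple capsule and the red cone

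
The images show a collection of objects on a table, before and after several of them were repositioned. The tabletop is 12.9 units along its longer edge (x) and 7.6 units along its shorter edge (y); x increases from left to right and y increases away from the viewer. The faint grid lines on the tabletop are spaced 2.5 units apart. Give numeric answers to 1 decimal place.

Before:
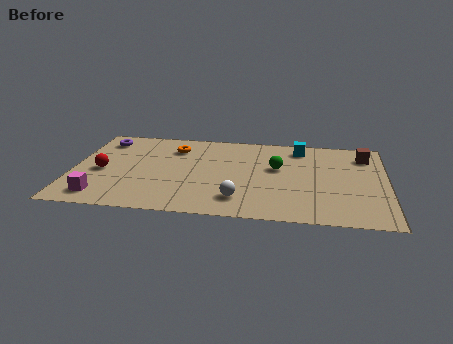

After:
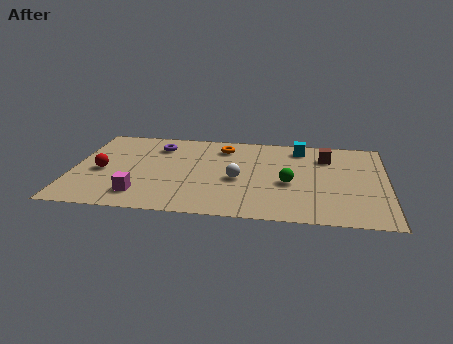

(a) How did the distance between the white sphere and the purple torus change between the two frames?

-3.1

They were about 7.4 units apart before and 4.3 after — 3.1 units closer together.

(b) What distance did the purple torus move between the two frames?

2.3

From (1.1, 6.2) to (3.4, 5.9), the purple torus covered √(2.3² + 0.3²) ≈ 2.3 units.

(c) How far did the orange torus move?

2.0

The orange torus was near (4.1, 5.8) before and (6.1, 6.1) after, so it travelled √(2.0² + 0.3²) ≈ 2.0 units.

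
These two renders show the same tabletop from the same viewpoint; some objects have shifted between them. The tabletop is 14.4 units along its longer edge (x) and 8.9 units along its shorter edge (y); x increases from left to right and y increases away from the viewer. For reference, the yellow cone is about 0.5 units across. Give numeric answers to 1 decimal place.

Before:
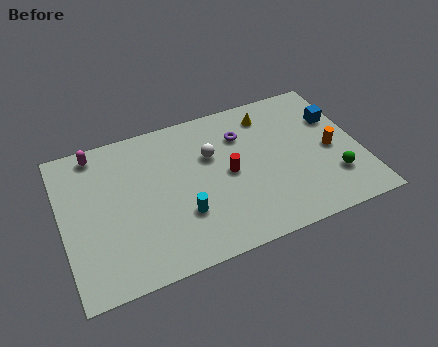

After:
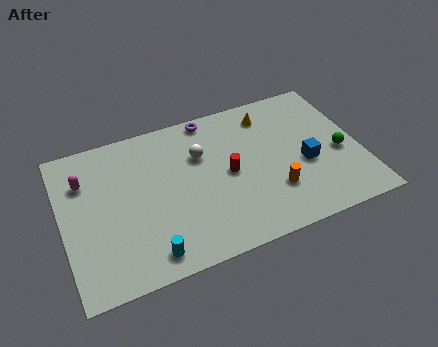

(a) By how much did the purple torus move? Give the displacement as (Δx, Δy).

(-1.4, 1.6)

From the two frames, the purple torus sits at roughly (8.9, 6.5) before and (7.5, 8.1) after.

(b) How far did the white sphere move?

0.5

From (7.3, 5.8) to (6.8, 6.0), the white sphere covered √(0.5² + 0.2²) ≈ 0.5 units.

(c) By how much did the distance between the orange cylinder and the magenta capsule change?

-2.1

The distance was about 11.7 in the first image and 9.6 in the second, so they moved 2.1 units closer together.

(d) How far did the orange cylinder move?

3.4

The orange cylinder moved from about (13.0, 4.1) to (10.0, 2.6), a distance of √(3.0² + 1.5²) ≈ 3.4.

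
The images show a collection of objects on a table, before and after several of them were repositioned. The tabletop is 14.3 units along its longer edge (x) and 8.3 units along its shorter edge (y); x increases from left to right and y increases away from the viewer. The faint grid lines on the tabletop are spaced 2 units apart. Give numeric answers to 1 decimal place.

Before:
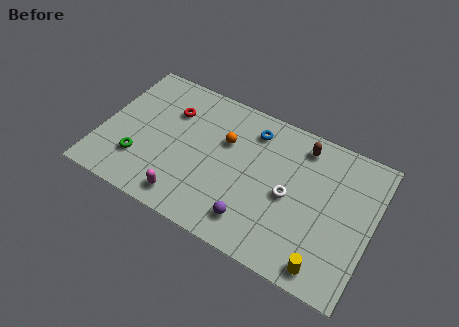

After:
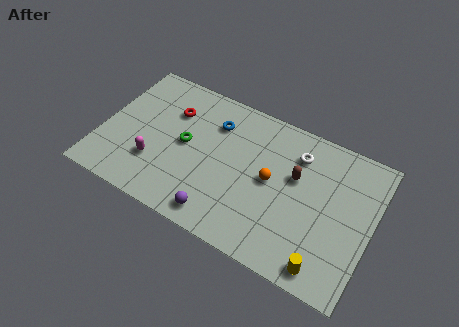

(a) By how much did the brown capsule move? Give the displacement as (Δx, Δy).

(-0.1, -1.9)

The brown capsule was at about (10.3, 7.0) and moved to about (10.2, 5.1).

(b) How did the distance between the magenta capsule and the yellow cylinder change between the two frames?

+2.0

They were about 7.4 units apart before and 9.4 after — 2.0 units further apart.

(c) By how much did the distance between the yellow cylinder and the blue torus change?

+1.1

The distance was about 7.3 in the first image and 8.4 in the second, so they moved 1.1 units further apart.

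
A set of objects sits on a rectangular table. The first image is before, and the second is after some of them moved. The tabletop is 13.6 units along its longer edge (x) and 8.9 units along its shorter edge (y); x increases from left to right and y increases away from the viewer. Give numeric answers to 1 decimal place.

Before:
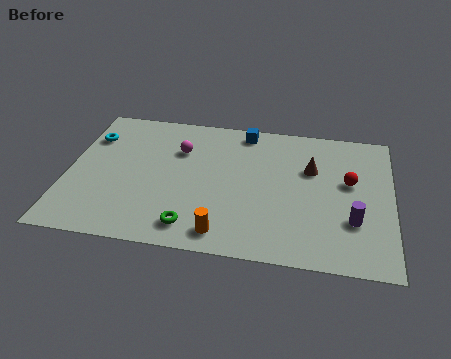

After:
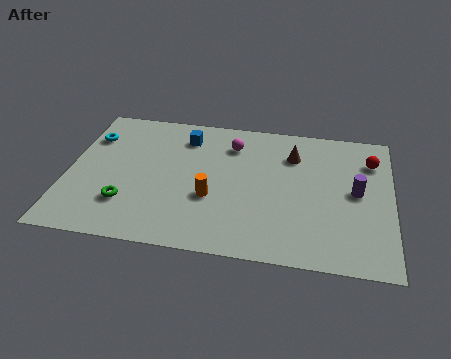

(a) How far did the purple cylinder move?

1.8

The purple cylinder was near (12.0, 2.8) before and (12.1, 4.6) after, so it travelled √(0.1² + 1.8²) ≈ 1.8 units.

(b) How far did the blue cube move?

2.6

From (7.3, 7.9) to (4.8, 7.1), the blue cube covered √(2.5² + 0.8²) ≈ 2.6 units.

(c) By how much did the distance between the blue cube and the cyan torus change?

-2.6

The distance was about 6.6 in the first image and 4.0 in the second, so they moved 2.6 units closer together.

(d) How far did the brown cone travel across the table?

1.1

The brown cone moved from about (10.2, 5.8) to (9.4, 6.6), a distance of √(0.8² + 0.8²) ≈ 1.1.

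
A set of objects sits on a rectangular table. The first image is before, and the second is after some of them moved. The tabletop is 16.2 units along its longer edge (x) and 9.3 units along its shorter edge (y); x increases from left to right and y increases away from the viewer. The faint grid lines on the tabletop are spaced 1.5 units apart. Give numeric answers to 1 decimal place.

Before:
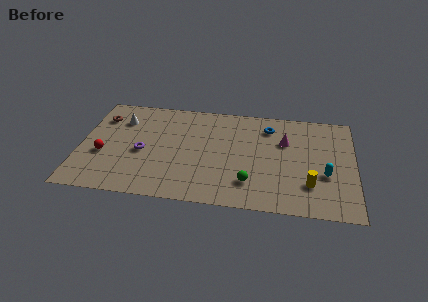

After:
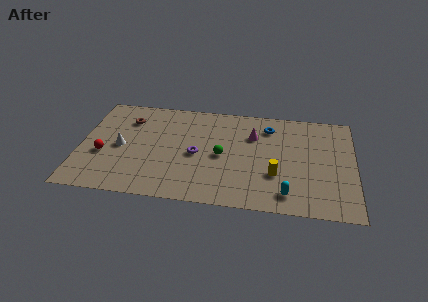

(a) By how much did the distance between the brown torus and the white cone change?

+1.4

The distance was about 1.2 in the first image and 2.6 in the second, so they moved 1.4 units further apart.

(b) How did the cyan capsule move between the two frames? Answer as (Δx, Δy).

(-2.2, -2.0)

From the two frames, the cyan capsule sits at roughly (14.5, 3.5) before and (12.3, 1.5) after.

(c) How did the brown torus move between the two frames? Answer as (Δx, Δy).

(1.6, 0.0)

The brown torus was at about (1.1, 7.0) and moved to about (2.7, 7.0).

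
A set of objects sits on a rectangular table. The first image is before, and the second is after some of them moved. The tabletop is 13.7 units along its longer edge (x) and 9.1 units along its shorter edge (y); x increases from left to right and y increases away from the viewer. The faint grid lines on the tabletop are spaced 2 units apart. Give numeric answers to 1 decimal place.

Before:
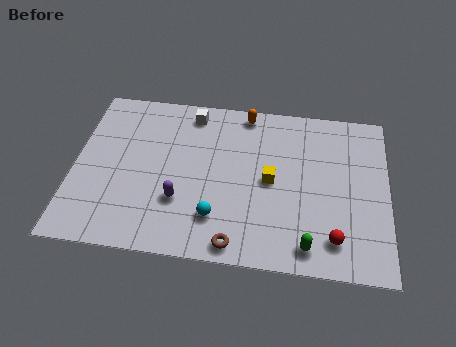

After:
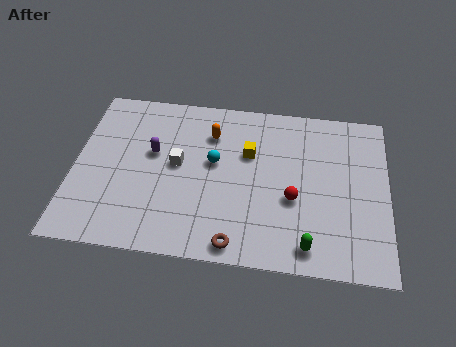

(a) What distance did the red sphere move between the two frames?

2.6

The red sphere was near (11.4, 1.7) before and (9.6, 3.6) after, so it travelled √(1.8² + 1.9²) ≈ 2.6 units.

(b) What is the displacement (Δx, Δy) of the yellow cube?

(-1.0, 1.4)

The yellow cube was at about (8.6, 4.5) and moved to about (7.6, 5.9).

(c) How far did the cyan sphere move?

3.0

From (6.3, 2.2) to (6.1, 5.2), the cyan sphere covered √(0.2² + 3.0²) ≈ 3.0 units.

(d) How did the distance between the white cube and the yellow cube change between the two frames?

-1.7

They were about 5.0 units apart before and 3.3 after — 1.7 units closer together.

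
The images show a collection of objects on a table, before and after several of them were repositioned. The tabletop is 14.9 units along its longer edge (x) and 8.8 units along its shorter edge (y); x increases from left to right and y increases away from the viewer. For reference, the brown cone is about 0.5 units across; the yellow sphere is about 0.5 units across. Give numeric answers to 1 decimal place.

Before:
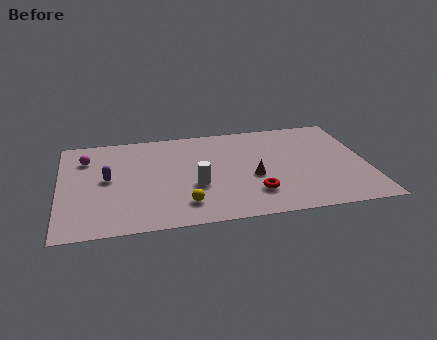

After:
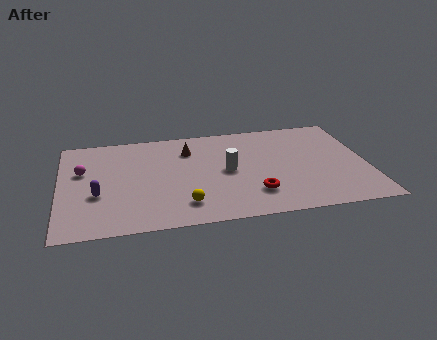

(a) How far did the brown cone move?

4.2

From (9.3, 3.6) to (6.3, 6.6), the brown cone covered √(3.0² + 3.0²) ≈ 4.2 units.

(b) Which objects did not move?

the yellow sphere and the red torus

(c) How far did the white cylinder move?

1.9

From (6.5, 3.3) to (8.1, 4.4), the white cylinder covered √(1.6² + 1.1²) ≈ 1.9 units.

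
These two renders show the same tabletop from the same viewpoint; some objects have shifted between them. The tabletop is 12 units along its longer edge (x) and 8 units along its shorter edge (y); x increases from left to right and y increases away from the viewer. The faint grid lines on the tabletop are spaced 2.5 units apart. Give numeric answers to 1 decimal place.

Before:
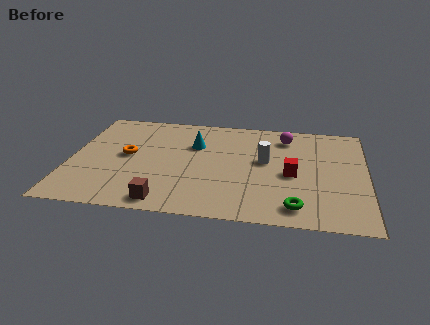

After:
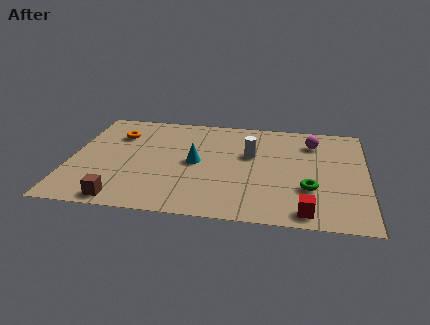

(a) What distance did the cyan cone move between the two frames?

1.4

From (5.0, 5.4) to (5.1, 4.0), the cyan cone covered √(0.1² + 1.4²) ≈ 1.4 units.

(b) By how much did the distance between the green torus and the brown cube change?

+2.4

They were about 5.2 units apart before and 7.6 after — 2.4 units further apart.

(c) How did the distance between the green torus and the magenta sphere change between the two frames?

-1.7

They were about 5.3 units apart before and 3.6 after — 1.7 units closer together.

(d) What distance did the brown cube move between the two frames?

1.7

From (4.0, 0.9) to (2.3, 0.8), the brown cube covered √(1.7² + 0.1²) ≈ 1.7 units.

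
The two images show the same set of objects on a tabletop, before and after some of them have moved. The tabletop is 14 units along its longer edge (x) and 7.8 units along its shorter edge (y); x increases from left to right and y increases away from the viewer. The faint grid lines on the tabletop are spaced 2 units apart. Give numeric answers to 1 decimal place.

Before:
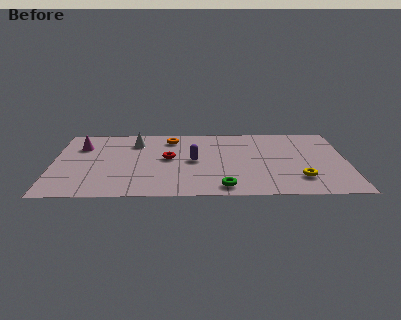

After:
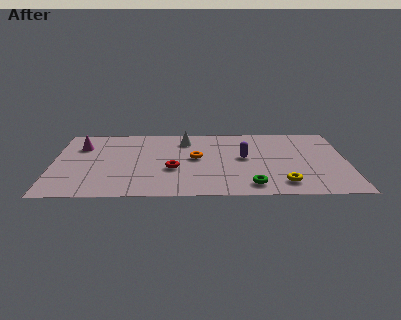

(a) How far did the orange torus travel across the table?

2.5

The orange torus moved from about (5.6, 6.4) to (6.8, 4.2), a distance of √(1.2² + 2.2²) ≈ 2.5.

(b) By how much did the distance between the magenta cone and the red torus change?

+0.7

Before: roughly 4.4 units apart; after: 5.1. That's 0.7 units further apart.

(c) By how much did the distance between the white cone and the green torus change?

-0.6

They were about 6.5 units apart before and 5.9 after — 0.6 units closer together.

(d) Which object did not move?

the magenta cone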